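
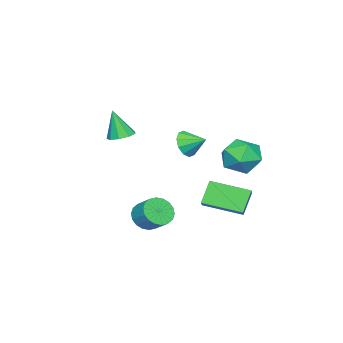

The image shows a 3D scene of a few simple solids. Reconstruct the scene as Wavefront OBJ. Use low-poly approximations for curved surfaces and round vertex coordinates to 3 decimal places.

v -2.251 -0.858 -1.384
v -1.915 -0.488 -2.132
v -2.349 0.258 -0.876
v -2.468 -0.512 -2.186
v -2.938 -0.668 -1.933
v -3.146 -0.897 -1.471
v -3.012 -1.111 -0.975
v -2.587 -1.228 -0.635
v -2.034 -1.204 -0.582
v -1.564 -1.048 -0.834
v -1.356 -0.819 -1.297
v -1.49 -0.605 -1.793
v 0.843 1.884 -3.97
v -0.03 1.87 -2.788
v 0.187 3.89 -4.43
v -0.686 3.876 -3.248
v 1.566 2.244 -3.432
v 0.693 2.23 -2.25
v 0.91 4.25 -3.892
v 0.037 4.236 -2.71
v 3.129 0.053 -4.274
v 3.478 -0.522 -3.69
v 3.8 0.393 -2.983
v 3.451 0.967 -3.566
v 3.783 -0.443 -3.93
v 4.105 0.471 -3.223
v 3.959 -0.267 -4.238
v 4.281 0.647 -3.531
v 3.97 -0.027 -4.553
v 4.292 0.887 -3.846
v 3.815 0.228 -4.813
v 4.137 1.143 -4.106
v 3.524 0.449 -4.966
v 3.846 1.364 -4.258
v 3.154 0.592 -4.982
v 3.477 1.506 -4.274
v 2.78 0.627 -4.857
v 3.102 1.542 -4.15
v 2.475 0.549 -4.617
v 2.797 1.463 -3.91
v 2.299 0.373 -4.309
v 2.621 1.287 -3.602
v 2.288 0.133 -3.994
v 2.61 1.047 -3.287
v 2.443 -0.123 -3.734
v 2.765 0.792 -3.027
v 2.734 -0.344 -3.582
v 3.056 0.571 -2.874
v 3.103 -0.486 -3.566
v 3.426 0.428 -2.858
v -0.099 -3.473 -0.592
v 0.347 -4.083 -0.786
v -0.061 -3.987 1.112
v 0.654 -3.664 -0.666
v 0.609 -3.155 -0.511
v 0.233 -2.795 -0.395
v -0.298 -2.752 -0.37
v -0.736 -3.047 -0.45
v -0.876 -3.541 -0.595
v -0.651 -4.003 -0.74
v -0.169 -4.217 -0.815
v -3.522 2.712 -2.476
v -2.306 2.695 -2.773
v -3.134 1.605 -0.827
v -1.918 1.588 -1.124
v -2.457 2.655 -0.755
v -2.697 3.34 -1.774
v -2.743 0.96 -1.826
v -2.983 1.645 -2.845
v -1.825 1.613 -2.372
v -1.649 2.66 -1.71
v -3.791 1.64 -1.89
v -3.615 2.687 -1.228
f 2 1 4
f 2 4 3
f 4 1 5
f 4 5 3
f 5 1 6
f 5 6 3
f 6 1 7
f 6 7 3
f 7 1 8
f 7 8 3
f 8 1 9
f 8 9 3
f 9 1 10
f 9 10 3
f 10 1 11
f 10 11 3
f 11 1 12
f 11 12 3
f 12 1 2
f 12 2 3
f 14 16 13
f 17 14 13
f 13 16 15
f 15 17 13
f 14 20 16
f 18 14 17
f 18 20 14
f 16 20 15
f 19 17 15
f 15 20 19
f 19 18 17
f 20 18 19
f 22 21 25
f 22 25 23
f 23 25 26
f 23 26 24
f 25 21 27
f 25 27 26
f 26 27 28
f 26 28 24
f 27 21 29
f 27 29 28
f 28 29 30
f 28 30 24
f 29 21 31
f 29 31 30
f 30 31 32
f 30 32 24
f 31 21 33
f 31 33 32
f 32 33 34
f 32 34 24
f 33 21 35
f 33 35 34
f 34 35 36
f 34 36 24
f 35 21 37
f 35 37 36
f 36 37 38
f 36 38 24
f 37 21 39
f 37 39 38
f 38 39 40
f 38 40 24
f 39 21 41
f 39 41 40
f 40 41 42
f 40 42 24
f 41 21 43
f 41 43 42
f 42 43 44
f 42 44 24
f 43 21 45
f 43 45 44
f 44 45 46
f 44 46 24
f 45 21 47
f 45 47 46
f 46 47 48
f 46 48 24
f 47 21 49
f 47 49 48
f 48 49 50
f 48 50 24
f 49 21 22
f 49 22 50
f 50 22 23
f 50 23 24
f 52 51 54
f 52 54 53
f 54 51 55
f 54 55 53
f 55 51 56
f 55 56 53
f 56 51 57
f 56 57 53
f 57 51 58
f 57 58 53
f 58 51 59
f 58 59 53
f 59 51 60
f 59 60 53
f 60 51 61
f 60 61 53
f 61 51 52
f 61 52 53
f 62 73 67
f 62 67 63
f 62 63 69
f 62 69 72
f 62 72 73
f 63 67 71
f 67 73 66
f 73 72 64
f 72 69 68
f 69 63 70
f 65 71 66
f 65 66 64
f 65 64 68
f 65 68 70
f 65 70 71
f 66 71 67
f 64 66 73
f 68 64 72
f 70 68 69
f 71 70 63



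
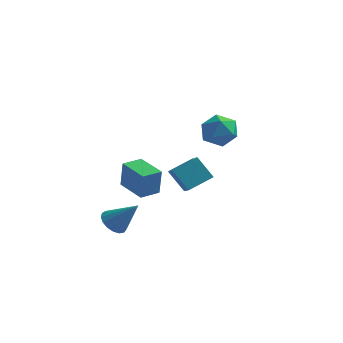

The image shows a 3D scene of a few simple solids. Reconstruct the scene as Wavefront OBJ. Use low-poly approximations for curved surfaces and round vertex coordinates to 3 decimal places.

v -0.836 3.735 -4.664
v -0.208 2.534 -3.812
v -1.909 4.077 -3.391
v -1.282 2.876 -2.539
v 0.322 4.824 -3.981
v 0.949 3.623 -3.129
v -0.752 5.166 -2.708
v -0.124 3.965 -1.856
v -2.727 -3.233 -3.531
v -2.074 -3.429 -4.119
v -1.333 -3.207 -1.989
v -2.085 -2.998 -4.116
v -2.243 -2.621 -3.98
v -2.512 -2.385 -3.741
v -2.83 -2.342 -3.454
v -3.125 -2.504 -3.184
v -3.329 -2.833 -2.994
v -3.395 -3.253 -2.928
v -3.308 -3.669 -2.999
v -3.088 -3.985 -3.193
v -2.785 -4.129 -3.464
v -2.47 -4.067 -3.75
v -2.213 -3.815 -3.987
v 0.938 1.921 1.886
v 1.546 1.915 2.906
v 2.254 0.765 1.094
v 2.862 0.759 2.114
v 1.808 0.215 2.048
v 0.995 0.929 2.537
v 2.805 1.751 1.463
v 1.992 2.465 1.952
v 2.701 1.81 2.645
v 2.084 0.86 3.006
v 1.716 1.82 0.994
v 1.099 0.87 1.355
v -1.981 -0.791 -2.848
v -1.827 -0.824 -1.125
v -3.543 0.348 -2.687
v -3.39 0.315 -0.965
v -1.23 0.245 -2.895
v -1.077 0.212 -1.173
v -2.793 1.384 -2.735
v -2.639 1.351 -1.012
f 2 4 1
f 5 2 1
f 1 4 3
f 3 5 1
f 2 8 4
f 6 2 5
f 6 8 2
f 4 8 3
f 7 5 3
f 3 8 7
f 7 6 5
f 8 6 7
f 10 9 12
f 10 12 11
f 12 9 13
f 12 13 11
f 13 9 14
f 13 14 11
f 14 9 15
f 14 15 11
f 15 9 16
f 15 16 11
f 16 9 17
f 16 17 11
f 17 9 18
f 17 18 11
f 18 9 19
f 18 19 11
f 19 9 20
f 19 20 11
f 20 9 21
f 20 21 11
f 21 9 22
f 21 22 11
f 22 9 23
f 22 23 11
f 23 9 10
f 23 10 11
f 24 35 29
f 24 29 25
f 24 25 31
f 24 31 34
f 24 34 35
f 25 29 33
f 29 35 28
f 35 34 26
f 34 31 30
f 31 25 32
f 27 33 28
f 27 28 26
f 27 26 30
f 27 30 32
f 27 32 33
f 28 33 29
f 26 28 35
f 30 26 34
f 32 30 31
f 33 32 25
f 37 39 36
f 40 37 36
f 36 39 38
f 38 40 36
f 37 43 39
f 41 37 40
f 41 43 37
f 39 43 38
f 42 40 38
f 38 43 42
f 42 41 40
f 43 41 42



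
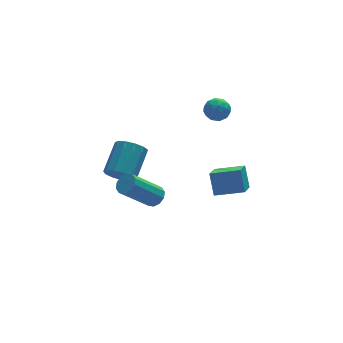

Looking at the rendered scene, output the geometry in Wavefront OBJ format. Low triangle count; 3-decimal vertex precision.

v -2.642 -2.723 0.125
v -2.249 -2.902 0.497
v -3.645 -2.996 1.927
v -4.038 -2.817 1.555
v -2.259 -2.55 0.51
v -3.655 -2.644 1.94
v -2.416 -2.264 0.376
v -3.811 -2.358 1.806
v -2.659 -2.154 0.146
v -4.054 -2.247 1.576
v -2.895 -2.261 -0.092
v -4.291 -2.354 1.338
v -3.035 -2.544 -0.247
v -4.431 -2.638 1.183
v -3.025 -2.896 -0.26
v -4.421 -2.99 1.17
v -2.869 -3.182 -0.126
v -4.264 -3.276 1.304
v -2.626 -3.293 0.104
v -4.021 -3.386 1.534
v -2.389 -3.186 0.342
v -3.785 -3.279 1.772
v 2.016 3.5 0.025
v 2.407 3.679 0.596
v 2.973 3.141 -0.516
v 3.364 3.32 0.055
v 2.91 2.769 0.091
v 2.319 2.991 0.426
v 3.061 3.829 -0.346
v 2.47 4.051 -0.011
v 3.053 3.883 0.367
v 2.959 3.227 0.637
v 2.421 3.593 -0.557
v 2.327 2.937 -0.287
v 2.127 3.621 0.358
v 3.253 3.199 -0.278
v 2.986 2.875 -0.257
v 3.216 2.98 0.079
v 2.076 3.216 0.258
v 2.305 3.322 0.594
v 2.601 2.787 0.297
v 3.075 3.498 -0.514
v 3.304 3.604 -0.178
v 2.164 3.84 0.001
v 2.394 3.945 0.337
v 2.779 4.033 -0.217
v 2.737 3.846 0.559
v 3.299 3.635 0.241
v 3.121 3.934 0.006
v 2.774 4.065 0.202
v 2.682 3.461 0.718
v 3.244 3.25 0.4
v 2.978 2.926 0.421
v 2.63 3.056 0.618
v 3.061 3.581 0.583
v 2.136 3.57 -0.32
v 2.698 3.359 -0.638
v 2.75 3.764 -0.538
v 2.402 3.894 -0.341
v 2.081 3.185 -0.161
v 2.643 2.974 -0.479
v 2.606 2.755 -0.122
v 2.259 2.886 0.074
v 2.319 3.239 -0.503
v -3.234 0.463 -0.855
v -2.564 0.199 -1.225
v -1.595 1.352 -0.295
v -2.266 1.617 0.075
v -2.725 0.54 -1.481
v -1.757 1.694 -0.55
v -3.048 0.858 -1.538
v -2.08 2.011 -0.608
v -3.43 1.05 -1.378
v -2.462 2.203 -0.448
v -3.75 1.056 -1.052
v -2.782 2.209 -0.122
v -3.906 0.873 -0.664
v -2.938 2.027 0.266
v -3.849 0.561 -0.336
v -2.88 1.714 0.594
v -3.596 0.218 -0.173
v -2.628 1.371 0.757
v -3.229 -0.048 -0.227
v -2.26 1.105 0.703
v -2.863 -0.151 -0.48
v -1.895 1.002 0.45
v -2.615 -0.059 -0.852
v -1.647 1.094 0.078
v 2.447 -0.889 -2.652
v 2.478 -0.192 -1.603
v 1.126 -0.296 -3.006
v 1.158 0.401 -1.957
v 3.122 0.179 -3.383
v 3.154 0.876 -2.334
v 1.802 0.772 -3.737
v 1.833 1.469 -2.688
f 2 1 5
f 2 5 3
f 3 5 6
f 3 6 4
f 5 1 7
f 5 7 6
f 6 7 8
f 6 8 4
f 7 1 9
f 7 9 8
f 8 9 10
f 8 10 4
f 9 1 11
f 9 11 10
f 10 11 12
f 10 12 4
f 11 1 13
f 11 13 12
f 12 13 14
f 12 14 4
f 13 1 15
f 13 15 14
f 14 15 16
f 14 16 4
f 15 1 17
f 15 17 16
f 16 17 18
f 16 18 4
f 17 1 19
f 17 19 18
f 18 19 20
f 18 20 4
f 19 1 21
f 19 21 20
f 20 21 22
f 20 22 4
f 21 1 2
f 21 2 22
f 22 2 3
f 22 3 4
f 23 60 39
f 60 34 63
f 39 63 28
f 60 63 39
f 23 39 35
f 39 28 40
f 35 40 24
f 39 40 35
f 23 35 44
f 35 24 45
f 44 45 30
f 35 45 44
f 23 44 56
f 44 30 59
f 56 59 33
f 44 59 56
f 23 56 60
f 56 33 64
f 60 64 34
f 56 64 60
f 24 40 51
f 40 28 54
f 51 54 32
f 40 54 51
f 28 63 41
f 63 34 62
f 41 62 27
f 63 62 41
f 34 64 61
f 64 33 57
f 61 57 25
f 64 57 61
f 33 59 58
f 59 30 46
f 58 46 29
f 59 46 58
f 30 45 50
f 45 24 47
f 50 47 31
f 45 47 50
f 26 52 38
f 52 32 53
f 38 53 27
f 52 53 38
f 26 38 36
f 38 27 37
f 36 37 25
f 38 37 36
f 26 36 43
f 36 25 42
f 43 42 29
f 36 42 43
f 26 43 48
f 43 29 49
f 48 49 31
f 43 49 48
f 26 48 52
f 48 31 55
f 52 55 32
f 48 55 52
f 27 53 41
f 53 32 54
f 41 54 28
f 53 54 41
f 25 37 61
f 37 27 62
f 61 62 34
f 37 62 61
f 29 42 58
f 42 25 57
f 58 57 33
f 42 57 58
f 31 49 50
f 49 29 46
f 50 46 30
f 49 46 50
f 32 55 51
f 55 31 47
f 51 47 24
f 55 47 51
f 66 65 69
f 66 69 67
f 67 69 70
f 67 70 68
f 69 65 71
f 69 71 70
f 70 71 72
f 70 72 68
f 71 65 73
f 71 73 72
f 72 73 74
f 72 74 68
f 73 65 75
f 73 75 74
f 74 75 76
f 74 76 68
f 75 65 77
f 75 77 76
f 76 77 78
f 76 78 68
f 77 65 79
f 77 79 78
f 78 79 80
f 78 80 68
f 79 65 81
f 79 81 80
f 80 81 82
f 80 82 68
f 81 65 83
f 81 83 82
f 82 83 84
f 82 84 68
f 83 65 85
f 83 85 84
f 84 85 86
f 84 86 68
f 85 65 87
f 85 87 86
f 86 87 88
f 86 88 68
f 87 65 66
f 87 66 88
f 88 66 67
f 88 67 68
f 90 92 89
f 93 90 89
f 89 92 91
f 91 93 89
f 90 96 92
f 94 90 93
f 94 96 90
f 92 96 91
f 95 93 91
f 91 96 95
f 95 94 93
f 96 94 95



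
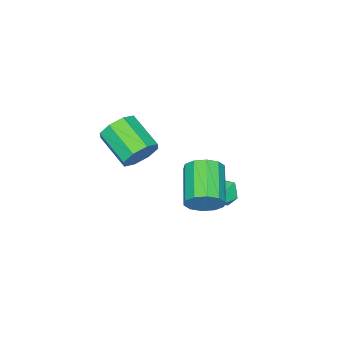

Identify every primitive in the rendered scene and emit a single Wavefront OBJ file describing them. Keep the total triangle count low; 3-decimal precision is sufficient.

v -0.182 4.048 -0.553
v 0.324 3.88 0.16
v -1.152 2.764 0.945
v -1.658 2.932 0.233
v 0.034 4.335 0.262
v -1.442 3.22 1.047
v -0.339 4.682 0.052
v -1.815 3.566 0.838
v -0.652 4.786 -0.388
v -2.128 3.67 0.397
v -0.785 4.608 -0.891
v -2.261 3.492 -0.106
v -0.688 4.216 -1.265
v -2.164 3.1 -0.48
v -0.398 3.76 -1.367
v -1.874 2.645 -0.582
v -0.025 3.414 -1.158
v -1.501 2.298 -0.372
v 0.288 3.31 -0.717
v -1.188 2.194 0.068
v 0.421 3.488 -0.214
v -1.055 2.372 0.571
v 1.604 2.125 2.907
v 2.182 1.712 2.37
v 1.754 0.143 3.117
v 1.176 0.555 3.653
v 2.467 1.913 2.956
v 2.039 0.343 3.702
v 2.246 2.238 3.512
v 1.819 0.668 4.259
v 1.65 2.496 3.714
v 1.222 0.927 4.461
v 1.026 2.537 3.443
v 0.598 0.968 4.19
v 0.741 2.337 2.858
v 0.313 0.767 3.604
v 0.961 2.012 2.301
v 0.534 0.442 3.048
v 1.558 1.753 2.099
v 1.13 0.184 2.846
v -3.087 3.647 -2.115
v -2.408 3.68 -2.534
v -2.472 3.02 -1.166
v -1.793 3.053 -1.585
v -2.105 3.721 -1.278
v -2.485 4.109 -1.864
v -2.395 2.591 -1.836
v -2.775 2.979 -2.422
v -1.98 3.027 -2.362
v -1.801 3.725 -2.017
v -3.079 2.975 -1.683
v -2.9 3.673 -1.338
f 2 1 5
f 2 5 3
f 3 5 6
f 3 6 4
f 5 1 7
f 5 7 6
f 6 7 8
f 6 8 4
f 7 1 9
f 7 9 8
f 8 9 10
f 8 10 4
f 9 1 11
f 9 11 10
f 10 11 12
f 10 12 4
f 11 1 13
f 11 13 12
f 12 13 14
f 12 14 4
f 13 1 15
f 13 15 14
f 14 15 16
f 14 16 4
f 15 1 17
f 15 17 16
f 16 17 18
f 16 18 4
f 17 1 19
f 17 19 18
f 18 19 20
f 18 20 4
f 19 1 21
f 19 21 20
f 20 21 22
f 20 22 4
f 21 1 2
f 21 2 22
f 22 2 3
f 22 3 4
f 24 23 27
f 24 27 25
f 25 27 28
f 25 28 26
f 27 23 29
f 27 29 28
f 28 29 30
f 28 30 26
f 29 23 31
f 29 31 30
f 30 31 32
f 30 32 26
f 31 23 33
f 31 33 32
f 32 33 34
f 32 34 26
f 33 23 35
f 33 35 34
f 34 35 36
f 34 36 26
f 35 23 37
f 35 37 36
f 36 37 38
f 36 38 26
f 37 23 39
f 37 39 38
f 38 39 40
f 38 40 26
f 39 23 24
f 39 24 40
f 40 24 25
f 40 25 26
f 41 52 46
f 41 46 42
f 41 42 48
f 41 48 51
f 41 51 52
f 42 46 50
f 46 52 45
f 52 51 43
f 51 48 47
f 48 42 49
f 44 50 45
f 44 45 43
f 44 43 47
f 44 47 49
f 44 49 50
f 45 50 46
f 43 45 52
f 47 43 51
f 49 47 48
f 50 49 42



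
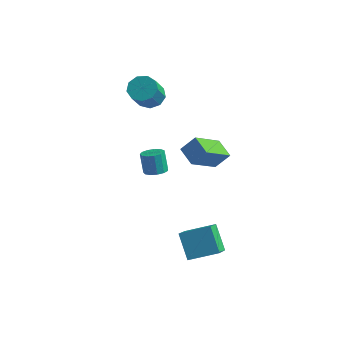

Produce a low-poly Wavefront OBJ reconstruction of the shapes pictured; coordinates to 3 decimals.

v -1.928 1.68 3.271
v -1.272 1.47 3
v -1.097 0.47 4.198
v -1.752 0.68 4.469
v -1.211 1.86 3.316
v -1.036 0.861 4.515
v -1.486 2.166 3.612
v -1.311 1.167 4.81
v -1.967 2.244 3.748
v -1.792 1.245 4.946
v -2.43 2.059 3.66
v -2.255 1.059 4.859
v -2.658 1.695 3.391
v -2.482 0.696 4.589
v -2.544 1.325 3.065
v -2.369 0.326 4.264
v -2.141 1.12 2.836
v -1.966 0.121 4.034
v -1.639 1.178 2.81
v -1.464 0.178 4.008
v 1.915 0.977 0.183
v 1.509 -0.522 1.26
v 1.062 1.47 0.548
v 0.657 -0.029 1.625
v 2.463 1.369 0.935
v 2.058 -0.13 2.012
v 1.611 1.862 1.3
v 1.205 0.363 2.377
v 3.185 -3.256 -2.555
v 3.457 -4.266 -1.852
v 2.422 -2.711 -1.476
v 2.693 -3.72 -0.773
v 4.387 -2.58 -2.047
v 4.658 -3.589 -1.344
v 3.623 -2.034 -0.968
v 3.895 -3.044 -0.265
v -0.664 0.02 -0.486
v -0.122 0.179 -0.356
v -0.433 0.4 0.675
v -0.976 0.24 0.546
v -0.275 0.449 -0.46
v -0.586 0.669 0.571
v -0.552 0.582 -0.572
v -0.863 0.803 0.459
v -0.864 0.537 -0.657
v -1.175 0.758 0.375
v -1.113 0.327 -0.687
v -1.424 0.548 0.345
v -1.22 0.02 -0.653
v -1.531 0.241 0.378
v -1.15 -0.287 -0.567
v -1.461 -0.066 0.465
v -0.926 -0.497 -0.454
v -1.237 -0.276 0.578
v -0.619 -0.543 -0.352
v -0.93 -0.322 0.68
v -0.327 -0.41 -0.292
v -0.638 -0.189 0.74
v -0.141 -0.141 -0.294
v -0.452 0.08 0.738
f 2 1 5
f 2 5 3
f 3 5 6
f 3 6 4
f 5 1 7
f 5 7 6
f 6 7 8
f 6 8 4
f 7 1 9
f 7 9 8
f 8 9 10
f 8 10 4
f 9 1 11
f 9 11 10
f 10 11 12
f 10 12 4
f 11 1 13
f 11 13 12
f 12 13 14
f 12 14 4
f 13 1 15
f 13 15 14
f 14 15 16
f 14 16 4
f 15 1 17
f 15 17 16
f 16 17 18
f 16 18 4
f 17 1 19
f 17 19 18
f 18 19 20
f 18 20 4
f 19 1 2
f 19 2 20
f 20 2 3
f 20 3 4
f 22 24 21
f 25 22 21
f 21 24 23
f 23 25 21
f 22 28 24
f 26 22 25
f 26 28 22
f 24 28 23
f 27 25 23
f 23 28 27
f 27 26 25
f 28 26 27
f 30 32 29
f 33 30 29
f 29 32 31
f 31 33 29
f 30 36 32
f 34 30 33
f 34 36 30
f 32 36 31
f 35 33 31
f 31 36 35
f 35 34 33
f 36 34 35
f 38 37 41
f 38 41 39
f 39 41 42
f 39 42 40
f 41 37 43
f 41 43 42
f 42 43 44
f 42 44 40
f 43 37 45
f 43 45 44
f 44 45 46
f 44 46 40
f 45 37 47
f 45 47 46
f 46 47 48
f 46 48 40
f 47 37 49
f 47 49 48
f 48 49 50
f 48 50 40
f 49 37 51
f 49 51 50
f 50 51 52
f 50 52 40
f 51 37 53
f 51 53 52
f 52 53 54
f 52 54 40
f 53 37 55
f 53 55 54
f 54 55 56
f 54 56 40
f 55 37 57
f 55 57 56
f 56 57 58
f 56 58 40
f 57 37 59
f 57 59 58
f 58 59 60
f 58 60 40
f 59 37 38
f 59 38 60
f 60 38 39
f 60 39 40



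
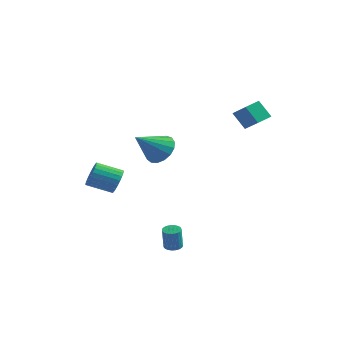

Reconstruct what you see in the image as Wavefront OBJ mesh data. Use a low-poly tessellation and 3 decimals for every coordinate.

v 2.22 3.333 2.636
v 1.436 3.347 3.661
v 2.529 4.268 2.86
v 1.746 4.282 3.885
v 3.334 2.758 3.495
v 2.551 2.772 4.52
v 3.644 3.693 3.719
v 2.86 3.707 4.744
v -2.907 -1.678 -0.685
v -2.443 -2.009 -0.069
v -3.728 -2.713 0.522
v -4.193 -2.382 -0.095
v -2.536 -1.725 0.066
v -3.821 -2.43 0.657
v -2.686 -1.435 0.087
v -3.971 -2.139 0.678
v -2.869 -1.181 -0.009
v -4.154 -1.885 0.581
v -3.058 -1.003 -0.209
v -4.344 -1.707 0.382
v -3.225 -0.927 -0.481
v -4.51 -1.632 0.11
v -3.343 -0.966 -0.784
v -4.628 -1.671 -0.194
v -3.395 -1.114 -1.073
v -4.68 -1.818 -0.482
v -3.372 -1.347 -1.302
v -4.657 -2.051 -0.711
v -3.279 -1.63 -1.437
v -4.564 -2.335 -0.846
v -3.129 -1.921 -1.458
v -4.414 -2.625 -0.867
v -2.946 -2.175 -1.361
v -4.231 -2.879 -0.771
v -2.756 -2.353 -1.162
v -4.042 -3.057 -0.571
v -2.59 -2.428 -0.89
v -3.875 -3.133 -0.299
v -2.472 -2.389 -0.586
v -3.757 -3.094 0.004
v -2.42 -2.242 -0.298
v -3.705 -2.946 0.293
v -1.167 -0.093 1.555
v -0.729 0.401 2.371
v -1.873 -1.567 2.825
v -1.19 0.599 2.345
v -1.646 0.638 2.137
v -1.992 0.51 1.796
v -2.149 0.244 1.399
v -2.081 -0.1 1.039
v -1.804 -0.441 0.796
v -1.38 -0.703 0.728
v -0.908 -0.826 0.849
v -0.495 -0.78 1.131
v -0.236 -0.577 1.511
v -0.19 -0.263 1.901
v -0.368 0.09 2.211
v 1.054 -2.526 -4.343
v 1.573 -2.497 -4.358
v 1.625 -2.745 -3.011
v 1.106 -2.774 -2.997
v 1.518 -2.292 -4.318
v 1.569 -2.54 -2.971
v 1.382 -2.127 -4.282
v 1.434 -2.375 -2.936
v 1.19 -2.031 -4.257
v 1.242 -2.28 -2.911
v 0.974 -2.021 -4.247
v 1.026 -2.269 -2.901
v 0.772 -2.098 -4.254
v 0.824 -2.346 -2.907
v 0.619 -2.249 -4.275
v 0.671 -2.498 -2.929
v 0.541 -2.448 -4.309
v 0.593 -2.696 -2.963
v 0.552 -2.661 -4.349
v 0.604 -2.909 -3.002
v 0.65 -2.85 -4.387
v 0.701 -3.098 -3.041
v 0.817 -2.983 -4.418
v 0.869 -3.231 -3.072
v 1.026 -3.037 -4.436
v 1.077 -3.285 -3.09
v 1.239 -3.003 -4.438
v 1.291 -3.251 -3.092
v 1.421 -2.886 -4.424
v 1.472 -3.134 -3.077
v 1.539 -2.707 -4.395
v 1.591 -2.955 -3.049
f 2 4 1
f 5 2 1
f 1 4 3
f 3 5 1
f 2 8 4
f 6 2 5
f 6 8 2
f 4 8 3
f 7 5 3
f 3 8 7
f 7 6 5
f 8 6 7
f 10 9 13
f 10 13 11
f 11 13 14
f 11 14 12
f 13 9 15
f 13 15 14
f 14 15 16
f 14 16 12
f 15 9 17
f 15 17 16
f 16 17 18
f 16 18 12
f 17 9 19
f 17 19 18
f 18 19 20
f 18 20 12
f 19 9 21
f 19 21 20
f 20 21 22
f 20 22 12
f 21 9 23
f 21 23 22
f 22 23 24
f 22 24 12
f 23 9 25
f 23 25 24
f 24 25 26
f 24 26 12
f 25 9 27
f 25 27 26
f 26 27 28
f 26 28 12
f 27 9 29
f 27 29 28
f 28 29 30
f 28 30 12
f 29 9 31
f 29 31 30
f 30 31 32
f 30 32 12
f 31 9 33
f 31 33 32
f 32 33 34
f 32 34 12
f 33 9 35
f 33 35 34
f 34 35 36
f 34 36 12
f 35 9 37
f 35 37 36
f 36 37 38
f 36 38 12
f 37 9 39
f 37 39 38
f 38 39 40
f 38 40 12
f 39 9 41
f 39 41 40
f 40 41 42
f 40 42 12
f 41 9 10
f 41 10 42
f 42 10 11
f 42 11 12
f 44 43 46
f 44 46 45
f 46 43 47
f 46 47 45
f 47 43 48
f 47 48 45
f 48 43 49
f 48 49 45
f 49 43 50
f 49 50 45
f 50 43 51
f 50 51 45
f 51 43 52
f 51 52 45
f 52 43 53
f 52 53 45
f 53 43 54
f 53 54 45
f 54 43 55
f 54 55 45
f 55 43 56
f 55 56 45
f 56 43 57
f 56 57 45
f 57 43 44
f 57 44 45
f 59 58 62
f 59 62 60
f 60 62 63
f 60 63 61
f 62 58 64
f 62 64 63
f 63 64 65
f 63 65 61
f 64 58 66
f 64 66 65
f 65 66 67
f 65 67 61
f 66 58 68
f 66 68 67
f 67 68 69
f 67 69 61
f 68 58 70
f 68 70 69
f 69 70 71
f 69 71 61
f 70 58 72
f 70 72 71
f 71 72 73
f 71 73 61
f 72 58 74
f 72 74 73
f 73 74 75
f 73 75 61
f 74 58 76
f 74 76 75
f 75 76 77
f 75 77 61
f 76 58 78
f 76 78 77
f 77 78 79
f 77 79 61
f 78 58 80
f 78 80 79
f 79 80 81
f 79 81 61
f 80 58 82
f 80 82 81
f 81 82 83
f 81 83 61
f 82 58 84
f 82 84 83
f 83 84 85
f 83 85 61
f 84 58 86
f 84 86 85
f 85 86 87
f 85 87 61
f 86 58 88
f 86 88 87
f 87 88 89
f 87 89 61
f 88 58 59
f 88 59 89
f 89 59 60
f 89 60 61



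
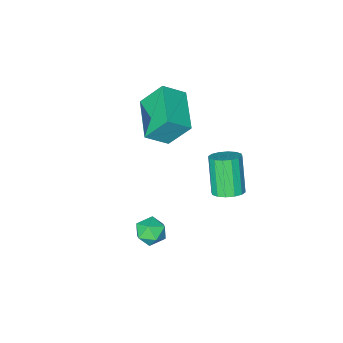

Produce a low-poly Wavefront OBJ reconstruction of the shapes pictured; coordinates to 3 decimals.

v -3.027 -1.149 -4.067
v -2.551 -1.579 -4.168
v -2.936 -2.342 -2.734
v -3.413 -1.911 -2.633
v -2.407 -1.329 -3.997
v -2.792 -2.091 -2.562
v -2.429 -1.03 -3.844
v -2.814 -1.792 -2.409
v -2.611 -0.763 -3.751
v -2.996 -1.525 -2.316
v -2.905 -0.599 -3.743
v -3.29 -1.362 -2.308
v -3.232 -0.583 -3.822
v -3.617 -1.345 -2.387
v -3.504 -0.718 -3.966
v -3.889 -1.481 -2.532
v -3.648 -0.969 -4.138
v -4.033 -1.731 -2.703
v -3.626 -1.268 -4.291
v -4.011 -2.03 -2.856
v -3.444 -1.535 -4.384
v -3.829 -2.297 -2.949
v -3.15 -1.698 -4.392
v -3.535 -2.461 -2.957
v -2.823 -1.715 -4.313
v -3.208 -2.477 -2.878
v 1.792 0.648 -2.527
v 2.118 0.456 -2.009
v 0.922 0.244 -2.131
v 1.248 0.052 -1.613
v 1.148 0.677 -1.714
v 1.685 0.927 -1.959
v 1.355 -0.227 -2.181
v 1.892 0.023 -2.426
v 1.847 -0.085 -1.795
v 1.719 0.473 -1.507
v 1.321 0.227 -2.633
v 1.193 0.785 -2.345
v -2.57 -3.296 0.714
v -1.734 -3.616 1.353
v -1.704 -1.722 0.368
v -0.867 -2.042 1.007
v -1.953 -3.878 -0.387
v -1.116 -4.198 0.252
v -1.086 -2.304 -0.733
v -0.25 -2.624 -0.094
f 2 1 5
f 2 5 3
f 3 5 6
f 3 6 4
f 5 1 7
f 5 7 6
f 6 7 8
f 6 8 4
f 7 1 9
f 7 9 8
f 8 9 10
f 8 10 4
f 9 1 11
f 9 11 10
f 10 11 12
f 10 12 4
f 11 1 13
f 11 13 12
f 12 13 14
f 12 14 4
f 13 1 15
f 13 15 14
f 14 15 16
f 14 16 4
f 15 1 17
f 15 17 16
f 16 17 18
f 16 18 4
f 17 1 19
f 17 19 18
f 18 19 20
f 18 20 4
f 19 1 21
f 19 21 20
f 20 21 22
f 20 22 4
f 21 1 23
f 21 23 22
f 22 23 24
f 22 24 4
f 23 1 25
f 23 25 24
f 24 25 26
f 24 26 4
f 25 1 2
f 25 2 26
f 26 2 3
f 26 3 4
f 27 38 32
f 27 32 28
f 27 28 34
f 27 34 37
f 27 37 38
f 28 32 36
f 32 38 31
f 38 37 29
f 37 34 33
f 34 28 35
f 30 36 31
f 30 31 29
f 30 29 33
f 30 33 35
f 30 35 36
f 31 36 32
f 29 31 38
f 33 29 37
f 35 33 34
f 36 35 28
f 40 42 39
f 43 40 39
f 39 42 41
f 41 43 39
f 40 46 42
f 44 40 43
f 44 46 40
f 42 46 41
f 45 43 41
f 41 46 45
f 45 44 43
f 46 44 45



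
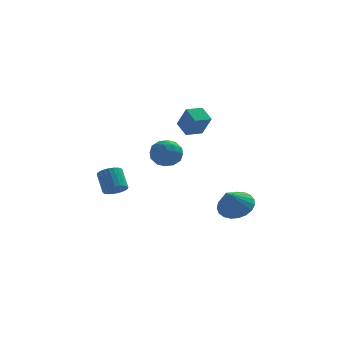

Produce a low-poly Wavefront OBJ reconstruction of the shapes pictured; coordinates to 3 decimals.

v 0.509 -2.686 2.638
v 1.098 -3.341 2.392
v -0.298 -2.959 1.428
v 0.291 -3.614 1.182
v -0.246 -3.733 1.913
v 0.253 -3.564 2.661
v 0.547 -2.736 1.159
v 1.046 -2.567 1.907
v 1.122 -3.372 1.478
v 0.632 -3.988 1.944
v 0.168 -2.312 1.876
v -0.322 -2.928 2.342
v 0.874 -2.99 2.621
v -0.074 -3.31 1.199
v -0.39 -3.38 1.628
v -0.044 -3.765 1.484
v 0.377 -3.121 2.779
v 0.724 -3.506 2.635
v -0.066 -3.736 2.353
v 0.076 -2.794 1.185
v 0.423 -3.179 1.041
v 0.844 -2.535 2.336
v 1.19 -2.92 2.192
v 0.866 -2.564 1.467
v 1.235 -3.393 1.94
v 0.76 -3.553 1.228
v 0.911 -3.037 1.215
v 1.204 -2.938 1.655
v 0.947 -3.755 2.213
v 0.472 -3.915 1.502
v 0.156 -3.985 1.932
v 0.45 -3.886 2.371
v 0.961 -3.773 1.676
v 0.328 -2.385 2.318
v -0.147 -2.545 1.607
v 0.35 -2.414 1.449
v 0.644 -2.315 1.888
v 0.04 -2.747 2.592
v -0.435 -2.907 1.88
v -0.404 -3.362 2.165
v -0.111 -3.263 2.605
v -0.161 -2.527 2.144
v 4.036 -1.097 -2.616
v 4.536 -1.93 -2.986
v 3.484 -1.983 -1.364
v 4.835 -1.753 -2.728
v 4.996 -1.463 -2.451
v 4.991 -1.109 -2.203
v 4.821 -0.753 -2.026
v 4.515 -0.456 -1.95
v 4.127 -0.271 -1.99
v 3.723 -0.228 -2.138
v 3.373 -0.335 -2.369
v 3.138 -0.574 -2.642
v 3.058 -0.903 -2.911
v 3.147 -1.266 -3.128
v 3.391 -1.6 -3.257
v 3.745 -1.846 -3.275
v 4.15 -1.963 -3.179
v 1.528 2.936 1.004
v 2.009 2.372 2.25
v 1.055 3.749 1.554
v 1.536 3.186 2.801
v 2.424 3.514 0.919
v 2.905 2.951 2.166
v 1.951 4.328 1.47
v 2.432 3.764 2.716
v -2.156 -3.948 -0.326
v -1.571 -4.052 -0.04
v -1.879 -3.216 0.893
v -2.464 -3.112 0.606
v -1.515 -3.856 -0.197
v -1.823 -3.02 0.735
v -1.558 -3.674 -0.375
v -1.865 -2.838 0.558
v -1.691 -3.534 -0.544
v -1.999 -2.698 0.388
v -1.895 -3.456 -0.681
v -2.203 -2.62 0.252
v -2.139 -3.454 -0.764
v -2.447 -2.618 0.169
v -2.385 -3.527 -0.78
v -2.693 -2.691 0.153
v -2.597 -3.664 -0.727
v -2.905 -2.828 0.206
v -2.741 -3.844 -0.613
v -3.049 -3.008 0.32
v -2.797 -4.04 -0.455
v -3.105 -3.204 0.477
v -2.755 -4.222 -0.278
v -3.062 -3.386 0.655
v -2.621 -4.362 -0.108
v -2.929 -3.526 0.824
v -2.417 -4.44 0.028
v -2.725 -3.604 0.961
v -2.173 -4.442 0.111
v -2.481 -3.606 1.044
v -1.927 -4.369 0.127
v -2.235 -3.533 1.06
v -1.715 -4.232 0.074
v -2.023 -3.396 1.007
f 1 38 17
f 38 12 41
f 17 41 6
f 38 41 17
f 1 17 13
f 17 6 18
f 13 18 2
f 17 18 13
f 1 13 22
f 13 2 23
f 22 23 8
f 13 23 22
f 1 22 34
f 22 8 37
f 34 37 11
f 22 37 34
f 1 34 38
f 34 11 42
f 38 42 12
f 34 42 38
f 2 18 29
f 18 6 32
f 29 32 10
f 18 32 29
f 6 41 19
f 41 12 40
f 19 40 5
f 41 40 19
f 12 42 39
f 42 11 35
f 39 35 3
f 42 35 39
f 11 37 36
f 37 8 24
f 36 24 7
f 37 24 36
f 8 23 28
f 23 2 25
f 28 25 9
f 23 25 28
f 4 30 16
f 30 10 31
f 16 31 5
f 30 31 16
f 4 16 14
f 16 5 15
f 14 15 3
f 16 15 14
f 4 14 21
f 14 3 20
f 21 20 7
f 14 20 21
f 4 21 26
f 21 7 27
f 26 27 9
f 21 27 26
f 4 26 30
f 26 9 33
f 30 33 10
f 26 33 30
f 5 31 19
f 31 10 32
f 19 32 6
f 31 32 19
f 3 15 39
f 15 5 40
f 39 40 12
f 15 40 39
f 7 20 36
f 20 3 35
f 36 35 11
f 20 35 36
f 9 27 28
f 27 7 24
f 28 24 8
f 27 24 28
f 10 33 29
f 33 9 25
f 29 25 2
f 33 25 29
f 44 43 46
f 44 46 45
f 46 43 47
f 46 47 45
f 47 43 48
f 47 48 45
f 48 43 49
f 48 49 45
f 49 43 50
f 49 50 45
f 50 43 51
f 50 51 45
f 51 43 52
f 51 52 45
f 52 43 53
f 52 53 45
f 53 43 54
f 53 54 45
f 54 43 55
f 54 55 45
f 55 43 56
f 55 56 45
f 56 43 57
f 56 57 45
f 57 43 58
f 57 58 45
f 58 43 59
f 58 59 45
f 59 43 44
f 59 44 45
f 61 63 60
f 64 61 60
f 60 63 62
f 62 64 60
f 61 67 63
f 65 61 64
f 65 67 61
f 63 67 62
f 66 64 62
f 62 67 66
f 66 65 64
f 67 65 66
f 69 68 72
f 69 72 70
f 70 72 73
f 70 73 71
f 72 68 74
f 72 74 73
f 73 74 75
f 73 75 71
f 74 68 76
f 74 76 75
f 75 76 77
f 75 77 71
f 76 68 78
f 76 78 77
f 77 78 79
f 77 79 71
f 78 68 80
f 78 80 79
f 79 80 81
f 79 81 71
f 80 68 82
f 80 82 81
f 81 82 83
f 81 83 71
f 82 68 84
f 82 84 83
f 83 84 85
f 83 85 71
f 84 68 86
f 84 86 85
f 85 86 87
f 85 87 71
f 86 68 88
f 86 88 87
f 87 88 89
f 87 89 71
f 88 68 90
f 88 90 89
f 89 90 91
f 89 91 71
f 90 68 92
f 90 92 91
f 91 92 93
f 91 93 71
f 92 68 94
f 92 94 93
f 93 94 95
f 93 95 71
f 94 68 96
f 94 96 95
f 95 96 97
f 95 97 71
f 96 68 98
f 96 98 97
f 97 98 99
f 97 99 71
f 98 68 100
f 98 100 99
f 99 100 101
f 99 101 71
f 100 68 69
f 100 69 101
f 101 69 70
f 101 70 71



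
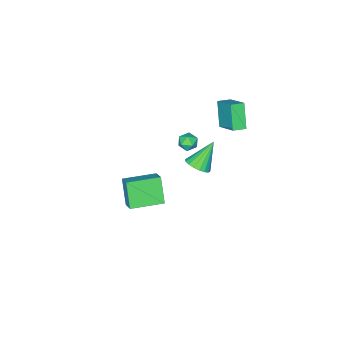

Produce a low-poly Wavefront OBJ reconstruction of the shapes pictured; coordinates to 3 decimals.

v 4.084 1.95 1.649
v 4.542 2.765 2.284
v 2.313 3 1.581
v 2.771 3.815 2.215
v 4.649 2.805 0.145
v 5.107 3.62 0.779
v 2.878 3.855 0.076
v 3.336 4.67 0.711
v -4.202 3.055 1.45
v -4.887 2.223 2.929
v -3.771 4.53 2.479
v -4.457 3.698 3.958
v -3.403 2.702 1.622
v -4.089 1.87 3.101
v -2.973 4.177 2.651
v -3.658 3.345 4.13
v -1.674 1.657 -0.341
v -1.474 1.37 0.258
v -2.726 1.31 -0.158
v -2.526 1.023 0.441
v -2.537 1.713 0.374
v -1.887 1.928 0.261
v -2.313 0.752 -0.161
v -1.663 0.967 -0.274
v -1.87 0.811 0.37
v -2.008 1.405 0.7
v -2.192 1.275 -0.6
v -2.33 1.869 -0.27
v -3.174 1.151 -3.459
v -2.496 1.04 -2.894
v -4.486 1.269 -1.861
v -2.512 1.433 -2.935
v -2.659 1.771 -3.081
v -2.908 1.986 -3.301
v -3.21 2.036 -3.553
v -3.505 1.91 -3.786
v -3.734 1.634 -3.954
v -3.853 1.263 -4.024
v -3.837 0.869 -3.982
v -3.69 0.532 -3.836
v -3.44 0.317 -3.616
v -3.138 0.267 -3.364
v -2.844 0.393 -3.132
v -2.614 0.668 -2.964
f 2 4 1
f 5 2 1
f 1 4 3
f 3 5 1
f 2 8 4
f 6 2 5
f 6 8 2
f 4 8 3
f 7 5 3
f 3 8 7
f 7 6 5
f 8 6 7
f 10 12 9
f 13 10 9
f 9 12 11
f 11 13 9
f 10 16 12
f 14 10 13
f 14 16 10
f 12 16 11
f 15 13 11
f 11 16 15
f 15 14 13
f 16 14 15
f 17 28 22
f 17 22 18
f 17 18 24
f 17 24 27
f 17 27 28
f 18 22 26
f 22 28 21
f 28 27 19
f 27 24 23
f 24 18 25
f 20 26 21
f 20 21 19
f 20 19 23
f 20 23 25
f 20 25 26
f 21 26 22
f 19 21 28
f 23 19 27
f 25 23 24
f 26 25 18
f 30 29 32
f 30 32 31
f 32 29 33
f 32 33 31
f 33 29 34
f 33 34 31
f 34 29 35
f 34 35 31
f 35 29 36
f 35 36 31
f 36 29 37
f 36 37 31
f 37 29 38
f 37 38 31
f 38 29 39
f 38 39 31
f 39 29 40
f 39 40 31
f 40 29 41
f 40 41 31
f 41 29 42
f 41 42 31
f 42 29 43
f 42 43 31
f 43 29 44
f 43 44 31
f 44 29 30
f 44 30 31



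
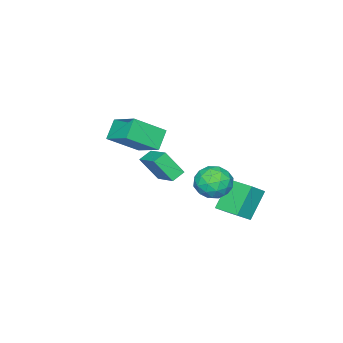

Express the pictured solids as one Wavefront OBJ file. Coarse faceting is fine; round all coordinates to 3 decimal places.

v 0.031 2.952 3.667
v 0.823 3.436 3.05
v 0.337 1.384 2.83
v 1.129 1.868 2.213
v 1.29 1.712 3.305
v 1.101 2.681 3.823
v 0.059 2.139 2.057
v -0.13 3.108 2.575
v 0.841 2.933 2.056
v 1.601 2.67 2.827
v -0.441 2.15 3.053
v 0.319 1.887 3.824
v 0.4 3.331 3.432
v 0.76 1.489 2.448
v 0.854 1.397 3.09
v 1.32 1.681 2.727
v 0.563 2.888 3.886
v 1.029 3.172 3.524
v 1.303 2.159 3.673
v 0.131 1.648 2.356
v 0.597 1.932 1.994
v -0.16 3.139 3.153
v 0.306 3.423 2.79
v -0.143 2.661 2.207
v 0.876 3.32 2.485
v 1.056 2.399 1.993
v 0.427 2.558 1.902
v 0.316 3.127 2.206
v 1.323 3.166 2.938
v 1.503 2.244 2.446
v 1.598 2.153 3.088
v 1.486 2.722 3.392
v 1.334 2.87 2.354
v -0.343 2.576 3.434
v -0.163 1.654 2.942
v -0.326 2.098 2.488
v -0.438 2.667 2.792
v 0.104 2.421 3.887
v 0.284 1.5 3.395
v 0.844 1.693 3.674
v 0.733 2.262 3.978
v -0.174 1.95 3.526
v -1.22 2.107 -0.463
v -2.508 2.105 1.08
v -1.033 3.668 -0.305
v -2.32 3.666 1.239
v -0.28 1.914 0.321
v -1.567 1.912 1.865
v -0.092 3.475 0.48
v -1.38 3.473 2.023
v -0.781 -5.211 4.33
v -0.292 -3.443 5.247
v -2.244 -4.166 3.096
v -1.755 -2.399 4.013
v 0.195 -4.981 3.367
v 0.684 -3.214 4.284
v -1.268 -3.937 2.133
v -0.779 -2.169 3.05
v -2.321 -2.628 0.533
v -1.858 -3.549 1.947
v -1.588 -1.068 1.309
v -1.125 -1.989 2.723
v -1.535 -2.811 0.157
v -1.072 -3.732 1.571
v -0.802 -1.251 0.933
v -0.339 -2.172 2.347
f 1 38 17
f 38 12 41
f 17 41 6
f 38 41 17
f 1 17 13
f 17 6 18
f 13 18 2
f 17 18 13
f 1 13 22
f 13 2 23
f 22 23 8
f 13 23 22
f 1 22 34
f 22 8 37
f 34 37 11
f 22 37 34
f 1 34 38
f 34 11 42
f 38 42 12
f 34 42 38
f 2 18 29
f 18 6 32
f 29 32 10
f 18 32 29
f 6 41 19
f 41 12 40
f 19 40 5
f 41 40 19
f 12 42 39
f 42 11 35
f 39 35 3
f 42 35 39
f 11 37 36
f 37 8 24
f 36 24 7
f 37 24 36
f 8 23 28
f 23 2 25
f 28 25 9
f 23 25 28
f 4 30 16
f 30 10 31
f 16 31 5
f 30 31 16
f 4 16 14
f 16 5 15
f 14 15 3
f 16 15 14
f 4 14 21
f 14 3 20
f 21 20 7
f 14 20 21
f 4 21 26
f 21 7 27
f 26 27 9
f 21 27 26
f 4 26 30
f 26 9 33
f 30 33 10
f 26 33 30
f 5 31 19
f 31 10 32
f 19 32 6
f 31 32 19
f 3 15 39
f 15 5 40
f 39 40 12
f 15 40 39
f 7 20 36
f 20 3 35
f 36 35 11
f 20 35 36
f 9 27 28
f 27 7 24
f 28 24 8
f 27 24 28
f 10 33 29
f 33 9 25
f 29 25 2
f 33 25 29
f 44 46 43
f 47 44 43
f 43 46 45
f 45 47 43
f 44 50 46
f 48 44 47
f 48 50 44
f 46 50 45
f 49 47 45
f 45 50 49
f 49 48 47
f 50 48 49
f 52 54 51
f 55 52 51
f 51 54 53
f 53 55 51
f 52 58 54
f 56 52 55
f 56 58 52
f 54 58 53
f 57 55 53
f 53 58 57
f 57 56 55
f 58 56 57
f 60 62 59
f 63 60 59
f 59 62 61
f 61 63 59
f 60 66 62
f 64 60 63
f 64 66 60
f 62 66 61
f 65 63 61
f 61 66 65
f 65 64 63
f 66 64 65



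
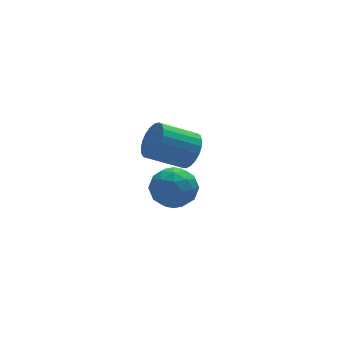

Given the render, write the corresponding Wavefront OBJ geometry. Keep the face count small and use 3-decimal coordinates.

v 3.225 1.242 -1.288
v 3.736 1.738 -0.517
v 1.947 2.034 0.48
v 1.435 1.538 -0.292
v 3.64 2.066 -0.788
v 1.85 2.363 0.209
v 3.472 2.252 -1.145
v 1.682 2.549 -0.149
v 3.261 2.264 -1.527
v 1.471 2.56 -0.531
v 3.044 2.098 -1.868
v 1.254 2.394 -0.872
v 2.858 1.785 -2.109
v 1.068 2.081 -1.112
v 2.736 1.377 -2.207
v 0.946 1.674 -1.211
v 2.698 0.947 -2.147
v 0.908 1.243 -1.151
v 2.751 0.567 -1.938
v 0.961 0.863 -0.942
v 2.887 0.304 -1.617
v 1.097 0.6 -0.621
v 3.08 0.203 -1.239
v 1.29 0.499 -0.243
v 3.299 0.282 -0.87
v 1.509 0.578 0.127
v 3.505 0.527 -0.572
v 1.715 0.823 0.424
v 3.663 0.895 -0.399
v 1.873 1.191 0.597
v 3.744 1.324 -0.379
v 1.955 1.62 0.617
v 0.733 -3.286 -0.403
v 1.37 -3.228 0.561
v -0.33 -4.612 0.379
v 0.307 -4.554 1.343
v -0.381 -3.671 1.05
v 0.277 -2.852 0.566
v 0.763 -4.988 0.374
v 1.421 -4.169 -0.11
v 1.389 -4.28 1.041
v 0.682 -3.466 1.459
v 0.358 -4.374 -0.519
v -0.349 -3.56 -0.101
v 1.145 -3.141 0.01
v -0.105 -4.699 0.93
v -0.509 -4.18 0.758
v -0.135 -4.146 1.324
v 0.502 -2.919 0.013
v 0.877 -2.885 0.58
v -0.153 -3.146 0.868
v 0.163 -4.955 0.36
v 0.538 -4.921 0.927
v 1.175 -3.694 -0.384
v 1.549 -3.66 0.182
v 1.193 -4.694 0.072
v 1.53 -3.725 0.859
v 0.905 -4.504 1.319
v 1.174 -4.76 0.749
v 1.56 -4.278 0.464
v 1.115 -3.246 1.104
v 0.49 -4.026 1.564
v 0.086 -3.507 1.392
v 0.472 -3.025 1.108
v 1.126 -3.865 1.387
v 0.55 -3.814 -0.624
v -0.075 -4.594 -0.164
v 0.568 -4.815 -0.168
v 0.954 -4.333 -0.452
v 0.135 -3.336 -0.379
v -0.49 -4.115 0.081
v -0.52 -3.562 0.476
v -0.134 -3.08 0.191
v -0.086 -3.975 -0.447
f 2 1 5
f 2 5 3
f 3 5 6
f 3 6 4
f 5 1 7
f 5 7 6
f 6 7 8
f 6 8 4
f 7 1 9
f 7 9 8
f 8 9 10
f 8 10 4
f 9 1 11
f 9 11 10
f 10 11 12
f 10 12 4
f 11 1 13
f 11 13 12
f 12 13 14
f 12 14 4
f 13 1 15
f 13 15 14
f 14 15 16
f 14 16 4
f 15 1 17
f 15 17 16
f 16 17 18
f 16 18 4
f 17 1 19
f 17 19 18
f 18 19 20
f 18 20 4
f 19 1 21
f 19 21 20
f 20 21 22
f 20 22 4
f 21 1 23
f 21 23 22
f 22 23 24
f 22 24 4
f 23 1 25
f 23 25 24
f 24 25 26
f 24 26 4
f 25 1 27
f 25 27 26
f 26 27 28
f 26 28 4
f 27 1 29
f 27 29 28
f 28 29 30
f 28 30 4
f 29 1 31
f 29 31 30
f 30 31 32
f 30 32 4
f 31 1 2
f 31 2 32
f 32 2 3
f 32 3 4
f 33 70 49
f 70 44 73
f 49 73 38
f 70 73 49
f 33 49 45
f 49 38 50
f 45 50 34
f 49 50 45
f 33 45 54
f 45 34 55
f 54 55 40
f 45 55 54
f 33 54 66
f 54 40 69
f 66 69 43
f 54 69 66
f 33 66 70
f 66 43 74
f 70 74 44
f 66 74 70
f 34 50 61
f 50 38 64
f 61 64 42
f 50 64 61
f 38 73 51
f 73 44 72
f 51 72 37
f 73 72 51
f 44 74 71
f 74 43 67
f 71 67 35
f 74 67 71
f 43 69 68
f 69 40 56
f 68 56 39
f 69 56 68
f 40 55 60
f 55 34 57
f 60 57 41
f 55 57 60
f 36 62 48
f 62 42 63
f 48 63 37
f 62 63 48
f 36 48 46
f 48 37 47
f 46 47 35
f 48 47 46
f 36 46 53
f 46 35 52
f 53 52 39
f 46 52 53
f 36 53 58
f 53 39 59
f 58 59 41
f 53 59 58
f 36 58 62
f 58 41 65
f 62 65 42
f 58 65 62
f 37 63 51
f 63 42 64
f 51 64 38
f 63 64 51
f 35 47 71
f 47 37 72
f 71 72 44
f 47 72 71
f 39 52 68
f 52 35 67
f 68 67 43
f 52 67 68
f 41 59 60
f 59 39 56
f 60 56 40
f 59 56 60
f 42 65 61
f 65 41 57
f 61 57 34
f 65 57 61



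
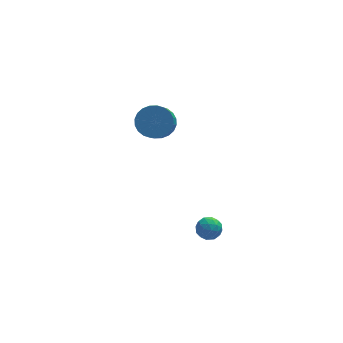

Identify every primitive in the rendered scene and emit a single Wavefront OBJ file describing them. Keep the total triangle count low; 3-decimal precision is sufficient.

v 1.172 -1.659 -3.395
v 1.772 -1.328 -3.561
v 1.448 -2.512 -4.099
v 2.048 -2.181 -4.265
v 1.961 -2.45 -3.62
v 1.791 -1.923 -3.185
v 1.429 -1.917 -4.475
v 1.259 -1.39 -4.04
v 1.93 -1.487 -4.229
v 2.259 -1.817 -3.7
v 0.961 -2.023 -3.96
v 1.29 -2.353 -3.431
v 1.448 -1.419 -3.416
v 1.772 -2.421 -4.244
v 1.722 -2.58 -3.865
v 2.074 -2.385 -3.962
v 1.459 -1.769 -3.195
v 1.811 -1.574 -3.293
v 1.923 -2.234 -3.327
v 1.409 -2.266 -4.367
v 1.761 -2.071 -4.465
v 1.146 -1.455 -3.698
v 1.498 -1.26 -3.795
v 1.297 -1.606 -4.333
v 1.893 -1.318 -3.906
v 2.056 -1.819 -4.32
v 1.692 -1.663 -4.443
v 1.592 -1.354 -4.188
v 2.087 -1.512 -3.596
v 2.249 -2.013 -4.009
v 2.198 -2.171 -3.63
v 2.098 -1.861 -3.374
v 2.18 -1.605 -3.988
v 0.971 -1.827 -3.651
v 1.133 -2.328 -4.064
v 1.122 -1.979 -4.286
v 1.022 -1.669 -4.03
v 1.164 -2.021 -3.34
v 1.327 -2.522 -3.754
v 1.628 -2.486 -3.472
v 1.528 -2.177 -3.217
v 1.04 -2.235 -3.672
v -0.23 1.711 1.557
v 0.484 1.197 1.226
v 0.044 -0.305 2.611
v -0.67 0.209 2.943
v 0.651 1.391 1.489
v 0.211 -0.112 2.874
v 0.684 1.633 1.763
v 0.244 0.131 3.148
v 0.577 1.887 2.005
v 0.138 0.385 3.39
v 0.348 2.115 2.179
v -0.091 0.612 3.564
v 0.031 2.281 2.258
v -0.408 0.778 3.643
v -0.326 2.36 2.231
v -0.765 0.858 3.616
v -0.669 2.34 2.101
v -1.108 0.838 3.486
v -0.944 2.225 1.889
v -1.384 0.723 3.274
v -1.111 2.032 1.626
v -1.551 0.529 3.011
v -1.144 1.789 1.352
v -1.584 0.287 2.737
v -1.038 1.535 1.11
v -1.477 0.033 2.495
v -0.809 1.308 0.936
v -1.248 -0.195 2.321
v -0.492 1.142 0.857
v -0.931 -0.361 2.242
v -0.135 1.062 0.884
v -0.574 -0.44 2.269
v 0.208 1.082 1.014
v -0.231 -0.42 2.399
f 1 38 17
f 38 12 41
f 17 41 6
f 38 41 17
f 1 17 13
f 17 6 18
f 13 18 2
f 17 18 13
f 1 13 22
f 13 2 23
f 22 23 8
f 13 23 22
f 1 22 34
f 22 8 37
f 34 37 11
f 22 37 34
f 1 34 38
f 34 11 42
f 38 42 12
f 34 42 38
f 2 18 29
f 18 6 32
f 29 32 10
f 18 32 29
f 6 41 19
f 41 12 40
f 19 40 5
f 41 40 19
f 12 42 39
f 42 11 35
f 39 35 3
f 42 35 39
f 11 37 36
f 37 8 24
f 36 24 7
f 37 24 36
f 8 23 28
f 23 2 25
f 28 25 9
f 23 25 28
f 4 30 16
f 30 10 31
f 16 31 5
f 30 31 16
f 4 16 14
f 16 5 15
f 14 15 3
f 16 15 14
f 4 14 21
f 14 3 20
f 21 20 7
f 14 20 21
f 4 21 26
f 21 7 27
f 26 27 9
f 21 27 26
f 4 26 30
f 26 9 33
f 30 33 10
f 26 33 30
f 5 31 19
f 31 10 32
f 19 32 6
f 31 32 19
f 3 15 39
f 15 5 40
f 39 40 12
f 15 40 39
f 7 20 36
f 20 3 35
f 36 35 11
f 20 35 36
f 9 27 28
f 27 7 24
f 28 24 8
f 27 24 28
f 10 33 29
f 33 9 25
f 29 25 2
f 33 25 29
f 44 43 47
f 44 47 45
f 45 47 48
f 45 48 46
f 47 43 49
f 47 49 48
f 48 49 50
f 48 50 46
f 49 43 51
f 49 51 50
f 50 51 52
f 50 52 46
f 51 43 53
f 51 53 52
f 52 53 54
f 52 54 46
f 53 43 55
f 53 55 54
f 54 55 56
f 54 56 46
f 55 43 57
f 55 57 56
f 56 57 58
f 56 58 46
f 57 43 59
f 57 59 58
f 58 59 60
f 58 60 46
f 59 43 61
f 59 61 60
f 60 61 62
f 60 62 46
f 61 43 63
f 61 63 62
f 62 63 64
f 62 64 46
f 63 43 65
f 63 65 64
f 64 65 66
f 64 66 46
f 65 43 67
f 65 67 66
f 66 67 68
f 66 68 46
f 67 43 69
f 67 69 68
f 68 69 70
f 68 70 46
f 69 43 71
f 69 71 70
f 70 71 72
f 70 72 46
f 71 43 73
f 71 73 72
f 72 73 74
f 72 74 46
f 73 43 75
f 73 75 74
f 74 75 76
f 74 76 46
f 75 43 44
f 75 44 76
f 76 44 45
f 76 45 46



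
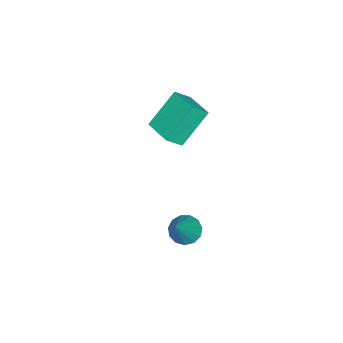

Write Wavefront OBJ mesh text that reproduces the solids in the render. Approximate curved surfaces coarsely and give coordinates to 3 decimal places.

v -1.242 -0.537 -0.873
v -0.717 -1.05 -0.194
v -2.368 0.198 0.553
v -1.842 -0.315 1.232
v -0.338 0.575 -0.732
v 0.188 0.062 -0.053
v -1.463 1.31 0.694
v -0.938 0.797 1.373
v 3.144 1.951 -2.561
v 3.493 1.41 -2.836
v 4.416 1.989 -1.019
v 3.661 1.736 -2.982
v 3.664 2.13 -2.995
v 3.502 2.468 -2.87
v 3.227 2.641 -2.647
v 2.925 2.595 -2.397
v 2.693 2.345 -2.199
v 2.604 1.97 -2.117
v 2.686 1.589 -2.175
v 2.914 1.323 -2.356
v 3.215 1.256 -2.603
f 2 4 1
f 5 2 1
f 1 4 3
f 3 5 1
f 2 8 4
f 6 2 5
f 6 8 2
f 4 8 3
f 7 5 3
f 3 8 7
f 7 6 5
f 8 6 7
f 10 9 12
f 10 12 11
f 12 9 13
f 12 13 11
f 13 9 14
f 13 14 11
f 14 9 15
f 14 15 11
f 15 9 16
f 15 16 11
f 16 9 17
f 16 17 11
f 17 9 18
f 17 18 11
f 18 9 19
f 18 19 11
f 19 9 20
f 19 20 11
f 20 9 21
f 20 21 11
f 21 9 10
f 21 10 11



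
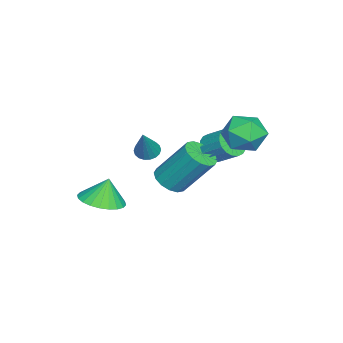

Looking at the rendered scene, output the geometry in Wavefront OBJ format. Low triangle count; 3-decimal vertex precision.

v -1.389 0.005 0.55
v -0.875 0.439 0.219
v -0.856 1.668 1.859
v -1.371 1.235 2.19
v -1.216 0.588 0.111
v -1.198 1.818 1.751
v -1.604 0.581 0.12
v -1.586 1.811 1.761
v -1.935 0.42 0.245
v -1.916 1.65 1.885
v -2.119 0.148 0.451
v -2.1 1.377 2.092
v -2.108 -0.163 0.684
v -2.089 1.067 2.324
v -1.904 -0.428 0.881
v -1.885 0.801 2.521
v -1.562 -0.578 0.989
v -1.544 0.652 2.629
v -1.174 -0.571 0.979
v -1.156 0.659 2.62
v -0.844 -0.41 0.855
v -0.825 0.82 2.495
v -0.66 -0.137 0.648
v -0.641 1.092 2.289
v -0.671 0.173 0.416
v -0.652 1.403 2.056
v -1.18 -0.822 2.18
v -0.923 -0.417 1.979
v -0.28 -0.738 3.5
v -1.097 -0.316 2.092
v -1.289 -0.315 2.222
v -1.458 -0.414 2.344
v -1.573 -0.594 2.433
v -1.61 -0.819 2.473
v -1.561 -1.045 2.454
v -1.438 -1.226 2.381
v -1.263 -1.327 2.268
v -1.071 -1.328 2.138
v -0.902 -1.229 2.016
v -0.787 -1.049 1.926
v -0.75 -0.824 1.887
v -0.799 -0.598 1.906
v -2.479 1.429 1.928
v -1.824 1.336 1.7
v -1.486 2.177 2.323
v -2.141 2.271 2.552
v -1.942 1.537 1.493
v -1.604 2.378 2.116
v -2.166 1.716 1.372
v -1.828 2.557 1.995
v -2.452 1.839 1.361
v -2.114 2.68 1.984
v -2.744 1.881 1.463
v -2.406 2.722 2.086
v -2.983 1.833 1.657
v -2.645 2.674 2.28
v -3.122 1.705 1.905
v -2.784 2.546 2.528
v -3.134 1.523 2.157
v -2.796 2.364 2.78
v -3.016 1.322 2.364
v -2.678 2.163 2.987
v -2.792 1.143 2.485
v -2.454 1.984 3.108
v -2.506 1.02 2.496
v -2.168 1.861 3.119
v -2.214 0.978 2.394
v -1.876 1.819 3.017
v -1.975 1.026 2.2
v -1.637 1.867 2.823
v -1.836 1.154 1.952
v -1.498 1.995 2.575
v -2.502 3.257 2.844
v -1.821 3.714 3.377
v -1.819 1.866 3.163
v -1.138 2.323 3.696
v -2.063 2.285 4.012
v -2.485 3.144 3.815
v -1.155 2.436 2.725
v -1.577 3.295 2.528
v -0.989 3.206 3.304
v -1.55 3.113 4.099
v -2.09 2.467 2.441
v -2.651 2.374 3.236
v 2.203 -1.597 1.251
v 2.692 -2.335 1.5
v 2.017 -1.363 2.309
v 2.947 -2.083 1.489
v 3.089 -1.756 1.442
v 3.096 -1.406 1.366
v 2.967 -1.084 1.272
v 2.722 -0.84 1.175
v 2.397 -0.712 1.09
v 2.044 -0.718 1.029
v 1.714 -0.858 1.002
v 1.459 -1.111 1.013
v 1.317 -1.437 1.06
v 1.311 -1.788 1.136
v 1.44 -2.109 1.229
v 1.685 -2.353 1.326
v 2.009 -2.482 1.412
v 2.363 -2.475 1.473
f 2 1 5
f 2 5 3
f 3 5 6
f 3 6 4
f 5 1 7
f 5 7 6
f 6 7 8
f 6 8 4
f 7 1 9
f 7 9 8
f 8 9 10
f 8 10 4
f 9 1 11
f 9 11 10
f 10 11 12
f 10 12 4
f 11 1 13
f 11 13 12
f 12 13 14
f 12 14 4
f 13 1 15
f 13 15 14
f 14 15 16
f 14 16 4
f 15 1 17
f 15 17 16
f 16 17 18
f 16 18 4
f 17 1 19
f 17 19 18
f 18 19 20
f 18 20 4
f 19 1 21
f 19 21 20
f 20 21 22
f 20 22 4
f 21 1 23
f 21 23 22
f 22 23 24
f 22 24 4
f 23 1 25
f 23 25 24
f 24 25 26
f 24 26 4
f 25 1 2
f 25 2 26
f 26 2 3
f 26 3 4
f 28 27 30
f 28 30 29
f 30 27 31
f 30 31 29
f 31 27 32
f 31 32 29
f 32 27 33
f 32 33 29
f 33 27 34
f 33 34 29
f 34 27 35
f 34 35 29
f 35 27 36
f 35 36 29
f 36 27 37
f 36 37 29
f 37 27 38
f 37 38 29
f 38 27 39
f 38 39 29
f 39 27 40
f 39 40 29
f 40 27 41
f 40 41 29
f 41 27 42
f 41 42 29
f 42 27 28
f 42 28 29
f 44 43 47
f 44 47 45
f 45 47 48
f 45 48 46
f 47 43 49
f 47 49 48
f 48 49 50
f 48 50 46
f 49 43 51
f 49 51 50
f 50 51 52
f 50 52 46
f 51 43 53
f 51 53 52
f 52 53 54
f 52 54 46
f 53 43 55
f 53 55 54
f 54 55 56
f 54 56 46
f 55 43 57
f 55 57 56
f 56 57 58
f 56 58 46
f 57 43 59
f 57 59 58
f 58 59 60
f 58 60 46
f 59 43 61
f 59 61 60
f 60 61 62
f 60 62 46
f 61 43 63
f 61 63 62
f 62 63 64
f 62 64 46
f 63 43 65
f 63 65 64
f 64 65 66
f 64 66 46
f 65 43 67
f 65 67 66
f 66 67 68
f 66 68 46
f 67 43 69
f 67 69 68
f 68 69 70
f 68 70 46
f 69 43 71
f 69 71 70
f 70 71 72
f 70 72 46
f 71 43 44
f 71 44 72
f 72 44 45
f 72 45 46
f 73 84 78
f 73 78 74
f 73 74 80
f 73 80 83
f 73 83 84
f 74 78 82
f 78 84 77
f 84 83 75
f 83 80 79
f 80 74 81
f 76 82 77
f 76 77 75
f 76 75 79
f 76 79 81
f 76 81 82
f 77 82 78
f 75 77 84
f 79 75 83
f 81 79 80
f 82 81 74
f 86 85 88
f 86 88 87
f 88 85 89
f 88 89 87
f 89 85 90
f 89 90 87
f 90 85 91
f 90 91 87
f 91 85 92
f 91 92 87
f 92 85 93
f 92 93 87
f 93 85 94
f 93 94 87
f 94 85 95
f 94 95 87
f 95 85 96
f 95 96 87
f 96 85 97
f 96 97 87
f 97 85 98
f 97 98 87
f 98 85 99
f 98 99 87
f 99 85 100
f 99 100 87
f 100 85 101
f 100 101 87
f 101 85 102
f 101 102 87
f 102 85 86
f 102 86 87



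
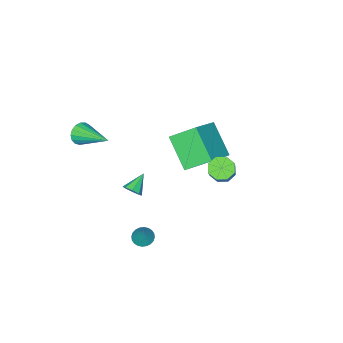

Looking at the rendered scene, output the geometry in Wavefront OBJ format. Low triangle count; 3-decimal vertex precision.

v -4.691 -3.528 -1.462
v -3.09 -2.991 -0.548
v -4.437 -1.92 -2.852
v -2.836 -1.384 -1.937
v -3.764 -4.556 -2.483
v -2.163 -4.02 -1.568
v -3.51 -2.949 -3.872
v -1.909 -2.412 -2.958
v 0.703 -3.347 -3.841
v 0.913 -3.064 -3.419
v -0.243 -3.633 -3.179
v 0.669 -2.827 -3.665
v 0.444 -2.894 -4.015
v 0.371 -3.226 -4.263
v 0.493 -3.629 -4.264
v 0.738 -3.867 -4.017
v 0.962 -3.8 -3.667
v 1.035 -3.467 -3.419
v 2.928 -4.415 1.436
v 3.217 -4.165 0.897
v 2.692 -2.485 2.204
v 2.91 -4.172 0.822
v 2.607 -4.235 0.887
v 2.378 -4.339 1.078
v 2.275 -4.461 1.351
v 2.321 -4.571 1.643
v 2.507 -4.646 1.888
v 2.788 -4.668 2.029
v 3.102 -4.632 2.034
v 3.376 -4.546 1.902
v 3.547 -4.43 1.663
v 3.576 -4.31 1.373
v 3.457 -4.215 1.096
v 2.564 0.016 -3.666
v 3.073 -0.207 -3.793
v 3.016 0.404 -2.534
v 3.095 -0 -3.873
v 3.036 0.209 -3.921
v 2.905 0.388 -3.93
v 2.722 0.511 -3.899
v 2.515 0.559 -3.833
v 2.316 0.524 -3.741
v 2.154 0.411 -3.638
v 2.055 0.238 -3.539
v 2.033 0.032 -3.46
v 2.092 -0.177 -3.412
v 2.223 -0.357 -3.402
v 2.405 -0.48 -3.433
v 2.612 -0.527 -3.5
v 2.812 -0.492 -3.591
v 2.974 -0.379 -3.695
v -2.116 0.322 -0.949
v -1.625 0.544 -1.38
v -0.694 1.581 0.218
v -1.184 1.358 0.649
v -2.036 0.875 -1.354
v -1.105 1.911 0.244
v -2.494 0.881 -1.091
v -1.563 1.917 0.507
v -2.73 0.559 -0.745
v -1.799 1.596 0.853
v -2.606 0.099 -0.518
v -1.675 1.136 1.08
v -2.195 -0.231 -0.544
v -1.264 0.805 1.054
v -1.737 -0.237 -0.807
v -0.806 0.799 0.791
v -1.501 0.084 -1.153
v -0.57 1.121 0.445
f 2 4 1
f 5 2 1
f 1 4 3
f 3 5 1
f 2 8 4
f 6 2 5
f 6 8 2
f 4 8 3
f 7 5 3
f 3 8 7
f 7 6 5
f 8 6 7
f 10 9 12
f 10 12 11
f 12 9 13
f 12 13 11
f 13 9 14
f 13 14 11
f 14 9 15
f 14 15 11
f 15 9 16
f 15 16 11
f 16 9 17
f 16 17 11
f 17 9 18
f 17 18 11
f 18 9 10
f 18 10 11
f 20 19 22
f 20 22 21
f 22 19 23
f 22 23 21
f 23 19 24
f 23 24 21
f 24 19 25
f 24 25 21
f 25 19 26
f 25 26 21
f 26 19 27
f 26 27 21
f 27 19 28
f 27 28 21
f 28 19 29
f 28 29 21
f 29 19 30
f 29 30 21
f 30 19 31
f 30 31 21
f 31 19 32
f 31 32 21
f 32 19 33
f 32 33 21
f 33 19 20
f 33 20 21
f 35 34 37
f 35 37 36
f 37 34 38
f 37 38 36
f 38 34 39
f 38 39 36
f 39 34 40
f 39 40 36
f 40 34 41
f 40 41 36
f 41 34 42
f 41 42 36
f 42 34 43
f 42 43 36
f 43 34 44
f 43 44 36
f 44 34 45
f 44 45 36
f 45 34 46
f 45 46 36
f 46 34 47
f 46 47 36
f 47 34 48
f 47 48 36
f 48 34 49
f 48 49 36
f 49 34 50
f 49 50 36
f 50 34 51
f 50 51 36
f 51 34 35
f 51 35 36
f 53 52 56
f 53 56 54
f 54 56 57
f 54 57 55
f 56 52 58
f 56 58 57
f 57 58 59
f 57 59 55
f 58 52 60
f 58 60 59
f 59 60 61
f 59 61 55
f 60 52 62
f 60 62 61
f 61 62 63
f 61 63 55
f 62 52 64
f 62 64 63
f 63 64 65
f 63 65 55
f 64 52 66
f 64 66 65
f 65 66 67
f 65 67 55
f 66 52 68
f 66 68 67
f 67 68 69
f 67 69 55
f 68 52 53
f 68 53 69
f 69 53 54
f 69 54 55



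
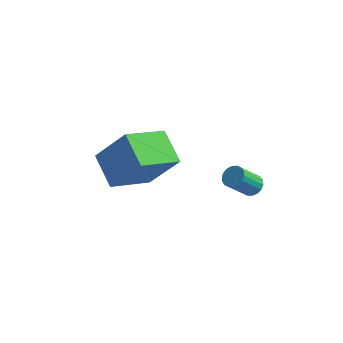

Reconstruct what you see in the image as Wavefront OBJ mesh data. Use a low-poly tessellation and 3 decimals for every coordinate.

v 2.506 1.202 0.987
v 2.888 1.36 1.303
v 2.416 0.577 2.268
v 2.034 0.418 1.953
v 2.719 1.514 1.345
v 2.247 0.73 2.31
v 2.509 1.605 1.316
v 2.036 0.821 2.281
v 2.298 1.616 1.222
v 1.825 0.833 2.187
v 2.128 1.546 1.081
v 1.655 0.762 2.047
v 2.033 1.407 0.922
v 1.561 0.623 1.888
v 2.032 1.228 0.776
v 1.559 0.444 1.741
v 2.124 1.043 0.672
v 1.652 0.26 1.637
v 2.293 0.89 0.63
v 1.821 0.106 1.595
v 2.504 0.799 0.659
v 2.031 0.015 1.624
v 2.715 0.787 0.753
v 2.242 0.004 1.718
v 2.885 0.858 0.893
v 2.412 0.074 1.859
v 2.979 0.997 1.052
v 2.507 0.213 2.018
v 2.981 1.176 1.199
v 2.508 0.392 2.164
v -3.509 -0.404 1.792
v -2.207 -0.322 3.489
v -2.676 1.312 1.07
v -1.374 1.394 2.766
v -2.386 -1.294 0.974
v -1.084 -1.212 2.67
v -1.553 0.422 0.251
v -0.251 0.504 1.948
f 2 1 5
f 2 5 3
f 3 5 6
f 3 6 4
f 5 1 7
f 5 7 6
f 6 7 8
f 6 8 4
f 7 1 9
f 7 9 8
f 8 9 10
f 8 10 4
f 9 1 11
f 9 11 10
f 10 11 12
f 10 12 4
f 11 1 13
f 11 13 12
f 12 13 14
f 12 14 4
f 13 1 15
f 13 15 14
f 14 15 16
f 14 16 4
f 15 1 17
f 15 17 16
f 16 17 18
f 16 18 4
f 17 1 19
f 17 19 18
f 18 19 20
f 18 20 4
f 19 1 21
f 19 21 20
f 20 21 22
f 20 22 4
f 21 1 23
f 21 23 22
f 22 23 24
f 22 24 4
f 23 1 25
f 23 25 24
f 24 25 26
f 24 26 4
f 25 1 27
f 25 27 26
f 26 27 28
f 26 28 4
f 27 1 29
f 27 29 28
f 28 29 30
f 28 30 4
f 29 1 2
f 29 2 30
f 30 2 3
f 30 3 4
f 32 34 31
f 35 32 31
f 31 34 33
f 33 35 31
f 32 38 34
f 36 32 35
f 36 38 32
f 34 38 33
f 37 35 33
f 33 38 37
f 37 36 35
f 38 36 37



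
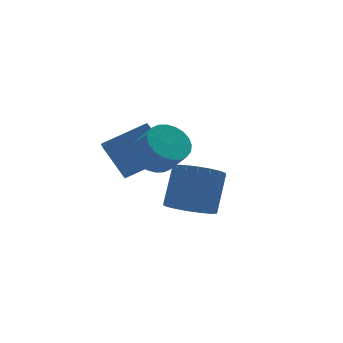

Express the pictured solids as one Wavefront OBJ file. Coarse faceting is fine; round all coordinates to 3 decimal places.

v 2.968 -0.389 -1.106
v 3.799 -0.446 -1.562
v 4.583 0.332 -0.23
v 3.752 0.389 0.226
v 3.647 -0.073 -1.69
v 4.431 0.705 -0.359
v 3.36 0.238 -1.703
v 4.144 1.016 -0.371
v 2.995 0.424 -1.597
v 3.779 1.202 -0.265
v 2.626 0.449 -1.394
v 3.409 1.227 -0.062
v 2.323 0.308 -1.134
v 3.107 1.086 0.198
v 2.149 0.029 -0.868
v 2.933 0.807 0.464
v 2.137 -0.332 -0.65
v 2.921 0.446 0.682
v 2.289 -0.705 -0.521
v 3.073 0.073 0.81
v 2.576 -1.016 -0.509
v 3.36 -0.238 0.823
v 2.941 -1.202 -0.615
v 3.725 -0.424 0.717
v 3.311 -1.227 -0.818
v 4.094 -0.449 0.514
v 3.613 -1.086 -1.078
v 4.397 -0.308 0.254
v 3.787 -0.807 -1.344
v 4.571 -0.029 -0.012
v 0.728 0.224 0.904
v 0.479 1.393 1.89
v 1.048 0.736 0.378
v 0.798 1.905 1.365
v 2.362 -0.045 1.635
v 2.112 1.124 2.622
v 2.681 0.467 1.11
v 2.432 1.636 2.096
v 1.096 -1.295 2.572
v 1.702 -1.637 2.139
v 1.95 -2.307 3.014
v 1.344 -1.965 3.448
v 1.856 -1.395 2.281
v 2.104 -2.065 3.156
v 1.894 -1.138 2.467
v 2.142 -1.808 3.342
v 1.811 -0.904 2.669
v 2.058 -1.574 3.545
v 1.618 -0.73 2.857
v 1.866 -1.4 3.732
v 1.347 -0.642 3.001
v 1.594 -1.313 3.876
v 1.037 -0.654 3.08
v 1.285 -1.324 3.955
v 0.736 -0.763 3.082
v 0.984 -1.433 3.957
v 0.49 -0.953 3.006
v 0.738 -1.623 3.881
v 0.336 -1.195 2.864
v 0.584 -1.865 3.739
v 0.298 -1.452 2.678
v 0.546 -2.122 3.553
v 0.382 -1.686 2.475
v 0.629 -2.356 3.351
v 0.574 -1.86 2.288
v 0.822 -2.53 3.163
v 0.846 -1.947 2.144
v 1.093 -2.618 3.019
v 1.155 -1.936 2.065
v 1.403 -2.606 2.94
v 1.456 -1.827 2.063
v 1.704 -2.497 2.938
f 2 1 5
f 2 5 3
f 3 5 6
f 3 6 4
f 5 1 7
f 5 7 6
f 6 7 8
f 6 8 4
f 7 1 9
f 7 9 8
f 8 9 10
f 8 10 4
f 9 1 11
f 9 11 10
f 10 11 12
f 10 12 4
f 11 1 13
f 11 13 12
f 12 13 14
f 12 14 4
f 13 1 15
f 13 15 14
f 14 15 16
f 14 16 4
f 15 1 17
f 15 17 16
f 16 17 18
f 16 18 4
f 17 1 19
f 17 19 18
f 18 19 20
f 18 20 4
f 19 1 21
f 19 21 20
f 20 21 22
f 20 22 4
f 21 1 23
f 21 23 22
f 22 23 24
f 22 24 4
f 23 1 25
f 23 25 24
f 24 25 26
f 24 26 4
f 25 1 27
f 25 27 26
f 26 27 28
f 26 28 4
f 27 1 29
f 27 29 28
f 28 29 30
f 28 30 4
f 29 1 2
f 29 2 30
f 30 2 3
f 30 3 4
f 32 34 31
f 35 32 31
f 31 34 33
f 33 35 31
f 32 38 34
f 36 32 35
f 36 38 32
f 34 38 33
f 37 35 33
f 33 38 37
f 37 36 35
f 38 36 37
f 40 39 43
f 40 43 41
f 41 43 44
f 41 44 42
f 43 39 45
f 43 45 44
f 44 45 46
f 44 46 42
f 45 39 47
f 45 47 46
f 46 47 48
f 46 48 42
f 47 39 49
f 47 49 48
f 48 49 50
f 48 50 42
f 49 39 51
f 49 51 50
f 50 51 52
f 50 52 42
f 51 39 53
f 51 53 52
f 52 53 54
f 52 54 42
f 53 39 55
f 53 55 54
f 54 55 56
f 54 56 42
f 55 39 57
f 55 57 56
f 56 57 58
f 56 58 42
f 57 39 59
f 57 59 58
f 58 59 60
f 58 60 42
f 59 39 61
f 59 61 60
f 60 61 62
f 60 62 42
f 61 39 63
f 61 63 62
f 62 63 64
f 62 64 42
f 63 39 65
f 63 65 64
f 64 65 66
f 64 66 42
f 65 39 67
f 65 67 66
f 66 67 68
f 66 68 42
f 67 39 69
f 67 69 68
f 68 69 70
f 68 70 42
f 69 39 71
f 69 71 70
f 70 71 72
f 70 72 42
f 71 39 40
f 71 40 72
f 72 40 41
f 72 41 42



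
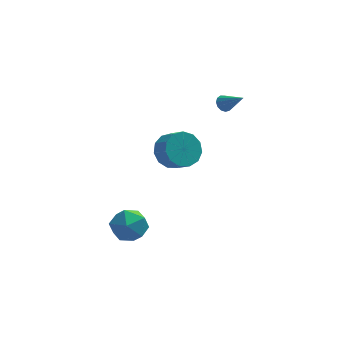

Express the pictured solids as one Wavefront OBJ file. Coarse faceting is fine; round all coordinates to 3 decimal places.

v -3.65 1.317 -4.29
v -2.801 0.698 -3.986
v -4.739 0.282 -3.354
v -3.89 -0.337 -3.05
v -3.985 0.685 -2.671
v -3.312 1.324 -3.25
v -4.228 -0.344 -4.09
v -3.555 0.295 -4.669
v -3.158 -0.329 -3.863
v -3.008 0.307 -2.986
v -4.532 0.673 -4.354
v -4.382 1.309 -3.477
v 0.98 4.079 2.588
v 1.244 3.912 2.185
v 1.86 3.341 3.472
v 1.368 4.158 2.267
v 1.369 4.379 2.451
v 1.246 4.505 2.678
v 1.039 4.495 2.877
v 0.813 4.354 2.984
v 0.64 4.125 2.965
v 0.574 3.882 2.827
v 0.638 3.701 2.613
v 0.81 3.641 2.391
v 1.036 3.719 2.231
v -1.624 2.444 0.325
v -0.731 2.751 -0.133
v -0.182 2.064 0.477
v -1.076 1.756 0.935
v -0.808 3.104 0.335
v -0.26 2.417 0.945
v -1.145 3.248 0.8
v -0.596 2.561 1.41
v -1.634 3.136 1.114
v -1.085 2.449 1.724
v -2.12 2.805 1.177
v -1.571 2.118 1.787
v -2.448 2.358 0.97
v -1.9 1.671 1.58
v -2.515 1.939 0.558
v -1.967 1.252 1.168
v -2.299 1.68 0.072
v -1.751 0.993 0.682
v -1.869 1.663 -0.334
v -1.321 0.976 0.276
v -1.361 1.894 -0.53
v -0.813 1.207 0.08
v -0.937 2.3 -0.455
v -0.388 1.613 0.155
f 1 12 6
f 1 6 2
f 1 2 8
f 1 8 11
f 1 11 12
f 2 6 10
f 6 12 5
f 12 11 3
f 11 8 7
f 8 2 9
f 4 10 5
f 4 5 3
f 4 3 7
f 4 7 9
f 4 9 10
f 5 10 6
f 3 5 12
f 7 3 11
f 9 7 8
f 10 9 2
f 14 13 16
f 14 16 15
f 16 13 17
f 16 17 15
f 17 13 18
f 17 18 15
f 18 13 19
f 18 19 15
f 19 13 20
f 19 20 15
f 20 13 21
f 20 21 15
f 21 13 22
f 21 22 15
f 22 13 23
f 22 23 15
f 23 13 24
f 23 24 15
f 24 13 25
f 24 25 15
f 25 13 14
f 25 14 15
f 27 26 30
f 27 30 28
f 28 30 31
f 28 31 29
f 30 26 32
f 30 32 31
f 31 32 33
f 31 33 29
f 32 26 34
f 32 34 33
f 33 34 35
f 33 35 29
f 34 26 36
f 34 36 35
f 35 36 37
f 35 37 29
f 36 26 38
f 36 38 37
f 37 38 39
f 37 39 29
f 38 26 40
f 38 40 39
f 39 40 41
f 39 41 29
f 40 26 42
f 40 42 41
f 41 42 43
f 41 43 29
f 42 26 44
f 42 44 43
f 43 44 45
f 43 45 29
f 44 26 46
f 44 46 45
f 45 46 47
f 45 47 29
f 46 26 48
f 46 48 47
f 47 48 49
f 47 49 29
f 48 26 27
f 48 27 49
f 49 27 28
f 49 28 29



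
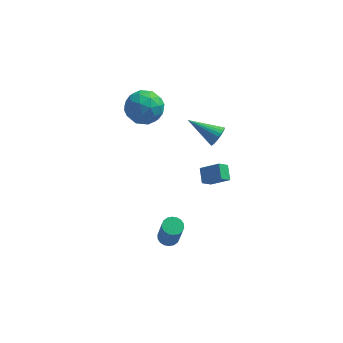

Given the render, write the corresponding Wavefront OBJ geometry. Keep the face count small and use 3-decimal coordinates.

v 1.47 -0.413 -1.489
v 1.294 0.444 -0.985
v 1.952 0.019 -2.055
v 1.776 0.876 -1.551
v 2.564 -0.636 -0.729
v 2.388 0.221 -0.225
v 3.046 -0.204 -1.295
v 2.87 0.653 -0.791
v -0.258 -2.772 -4.263
v 0.362 -2.794 -4.373
v 0.658 -3.37 -2.587
v 0.038 -3.348 -2.477
v 0.324 -2.531 -4.282
v 0.62 -3.107 -2.496
v 0.171 -2.317 -4.187
v 0.466 -2.892 -2.401
v -0.068 -2.192 -4.108
v 0.228 -2.768 -2.321
v -0.344 -2.182 -4.059
v -0.048 -2.758 -2.273
v -0.603 -2.289 -4.051
v -0.307 -2.865 -2.264
v -0.793 -2.492 -4.084
v -0.497 -3.068 -2.298
v -0.878 -2.75 -4.153
v -0.582 -3.326 -2.367
v -0.84 -3.013 -4.244
v -0.544 -3.589 -2.458
v -0.686 -3.228 -4.339
v -0.391 -3.803 -2.553
v -0.448 -3.352 -4.419
v -0.152 -3.928 -2.632
v -0.172 -3.362 -4.467
v 0.124 -3.938 -2.681
v 0.087 -3.255 -4.476
v 0.383 -3.831 -2.689
v 0.277 -3.052 -4.442
v 0.573 -3.628 -2.656
v 2.224 1.957 0.543
v 2.594 2.18 1.107
v 0.476 2.443 1.497
v 2.577 2.413 0.958
v 2.507 2.576 0.746
v 2.393 2.646 0.503
v 2.254 2.61 0.266
v 2.111 2.476 0.071
v 1.984 2.262 -0.052
v 1.894 2.002 -0.084
v 1.855 1.735 -0.021
v 1.871 1.502 0.128
v 1.942 1.338 0.34
v 2.055 1.269 0.583
v 2.194 1.304 0.82
v 2.338 1.439 1.015
v 2.464 1.653 1.138
v 2.554 1.913 1.17
v -3.006 1.121 3.525
v -2.304 1.978 3.041
v -1.476 0.442 4.539
v -0.774 1.299 4.055
v -1.641 1.601 4.843
v -2.586 2.02 4.216
v -1.194 0.4 3.364
v -2.139 0.819 2.737
v -1.184 1.533 2.941
v -1.46 2.275 3.855
v -2.32 0.145 3.725
v -2.596 0.887 4.639
v -2.789 1.609 3.194
v -0.991 0.811 4.386
v -1.5 0.988 4.849
v -1.088 1.492 4.564
v -2.955 1.634 3.885
v -2.542 2.138 3.6
v -2.153 1.916 4.659
v -1.238 0.282 3.98
v -0.825 0.786 3.695
v -2.692 0.928 3.016
v -2.28 1.432 2.731
v -1.627 0.504 2.921
v -1.718 1.851 2.851
v -0.819 1.452 3.447
v -1.066 0.923 3.041
v -1.622 1.17 2.672
v -1.881 2.287 3.388
v -0.982 1.888 3.984
v -1.491 2.065 4.447
v -2.047 2.312 4.079
v -1.223 2.026 3.329
v -2.798 0.532 3.596
v -1.899 0.133 4.192
v -1.733 0.108 3.501
v -2.289 0.355 3.133
v -2.961 0.968 4.133
v -2.062 0.569 4.729
v -2.158 1.25 4.908
v -2.714 1.497 4.539
v -2.557 0.394 4.251
f 2 4 1
f 5 2 1
f 1 4 3
f 3 5 1
f 2 8 4
f 6 2 5
f 6 8 2
f 4 8 3
f 7 5 3
f 3 8 7
f 7 6 5
f 8 6 7
f 10 9 13
f 10 13 11
f 11 13 14
f 11 14 12
f 13 9 15
f 13 15 14
f 14 15 16
f 14 16 12
f 15 9 17
f 15 17 16
f 16 17 18
f 16 18 12
f 17 9 19
f 17 19 18
f 18 19 20
f 18 20 12
f 19 9 21
f 19 21 20
f 20 21 22
f 20 22 12
f 21 9 23
f 21 23 22
f 22 23 24
f 22 24 12
f 23 9 25
f 23 25 24
f 24 25 26
f 24 26 12
f 25 9 27
f 25 27 26
f 26 27 28
f 26 28 12
f 27 9 29
f 27 29 28
f 28 29 30
f 28 30 12
f 29 9 31
f 29 31 30
f 30 31 32
f 30 32 12
f 31 9 33
f 31 33 32
f 32 33 34
f 32 34 12
f 33 9 35
f 33 35 34
f 34 35 36
f 34 36 12
f 35 9 37
f 35 37 36
f 36 37 38
f 36 38 12
f 37 9 10
f 37 10 38
f 38 10 11
f 38 11 12
f 40 39 42
f 40 42 41
f 42 39 43
f 42 43 41
f 43 39 44
f 43 44 41
f 44 39 45
f 44 45 41
f 45 39 46
f 45 46 41
f 46 39 47
f 46 47 41
f 47 39 48
f 47 48 41
f 48 39 49
f 48 49 41
f 49 39 50
f 49 50 41
f 50 39 51
f 50 51 41
f 51 39 52
f 51 52 41
f 52 39 53
f 52 53 41
f 53 39 54
f 53 54 41
f 54 39 55
f 54 55 41
f 55 39 56
f 55 56 41
f 56 39 40
f 56 40 41
f 57 94 73
f 94 68 97
f 73 97 62
f 94 97 73
f 57 73 69
f 73 62 74
f 69 74 58
f 73 74 69
f 57 69 78
f 69 58 79
f 78 79 64
f 69 79 78
f 57 78 90
f 78 64 93
f 90 93 67
f 78 93 90
f 57 90 94
f 90 67 98
f 94 98 68
f 90 98 94
f 58 74 85
f 74 62 88
f 85 88 66
f 74 88 85
f 62 97 75
f 97 68 96
f 75 96 61
f 97 96 75
f 68 98 95
f 98 67 91
f 95 91 59
f 98 91 95
f 67 93 92
f 93 64 80
f 92 80 63
f 93 80 92
f 64 79 84
f 79 58 81
f 84 81 65
f 79 81 84
f 60 86 72
f 86 66 87
f 72 87 61
f 86 87 72
f 60 72 70
f 72 61 71
f 70 71 59
f 72 71 70
f 60 70 77
f 70 59 76
f 77 76 63
f 70 76 77
f 60 77 82
f 77 63 83
f 82 83 65
f 77 83 82
f 60 82 86
f 82 65 89
f 86 89 66
f 82 89 86
f 61 87 75
f 87 66 88
f 75 88 62
f 87 88 75
f 59 71 95
f 71 61 96
f 95 96 68
f 71 96 95
f 63 76 92
f 76 59 91
f 92 91 67
f 76 91 92
f 65 83 84
f 83 63 80
f 84 80 64
f 83 80 84
f 66 89 85
f 89 65 81
f 85 81 58
f 89 81 85

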